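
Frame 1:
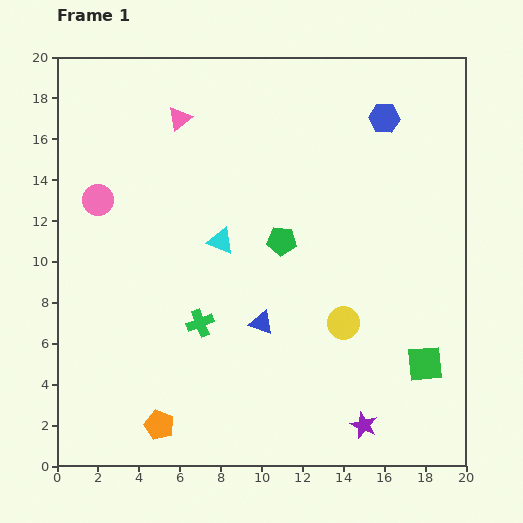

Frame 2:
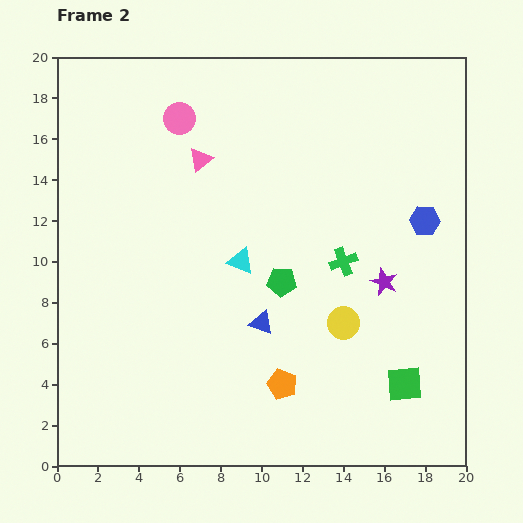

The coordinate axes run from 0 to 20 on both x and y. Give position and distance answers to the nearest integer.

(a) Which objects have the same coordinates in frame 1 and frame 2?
the yellow circle, the blue triangle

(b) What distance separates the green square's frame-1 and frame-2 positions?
1

The green square moved from (18, 5) to (17, 4), a distance of √(1² + 1²) ≈ 1.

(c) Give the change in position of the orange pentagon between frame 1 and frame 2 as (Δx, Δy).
(6, 2)

The orange pentagon was at (5, 2) in frame 1 and (11, 4) in frame 2.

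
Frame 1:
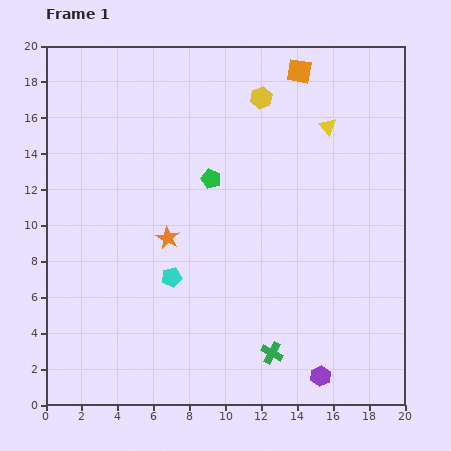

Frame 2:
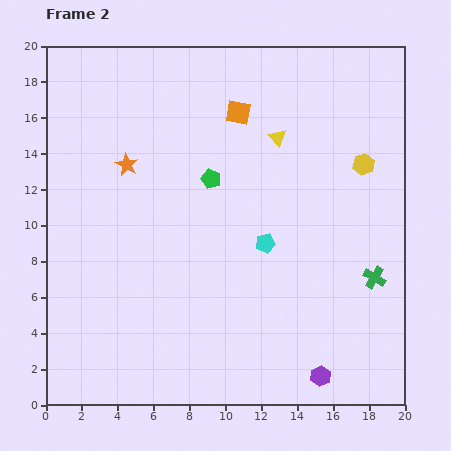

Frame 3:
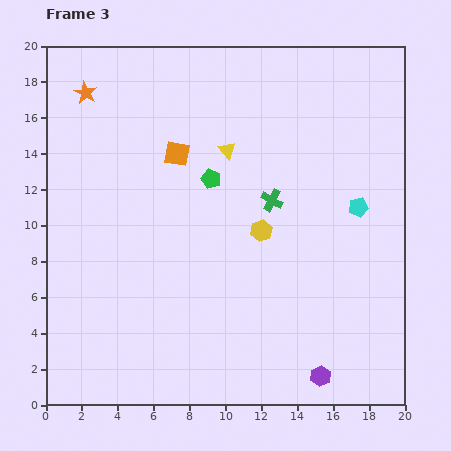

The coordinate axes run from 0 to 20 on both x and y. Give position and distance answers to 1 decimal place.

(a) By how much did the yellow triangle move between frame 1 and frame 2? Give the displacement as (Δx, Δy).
(-2.8, -0.6)

The yellow triangle was at (15.7, 15.5) in frame 1 and (12.9, 14.9) in frame 2.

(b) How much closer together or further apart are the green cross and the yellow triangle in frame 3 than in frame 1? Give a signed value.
-9.2

Distance in frame 1: 13.0. Distance in frame 3: 3.8.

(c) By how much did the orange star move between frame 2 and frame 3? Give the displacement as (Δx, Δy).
(-2.3, 4.0)

The orange star was at (4.5, 13.4) in frame 2 and (2.2, 17.4) in frame 3.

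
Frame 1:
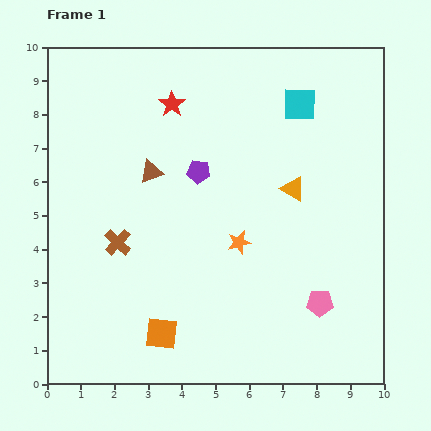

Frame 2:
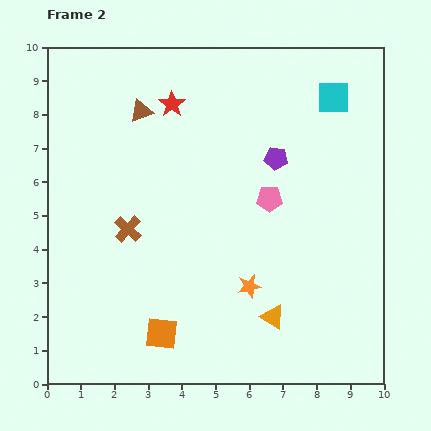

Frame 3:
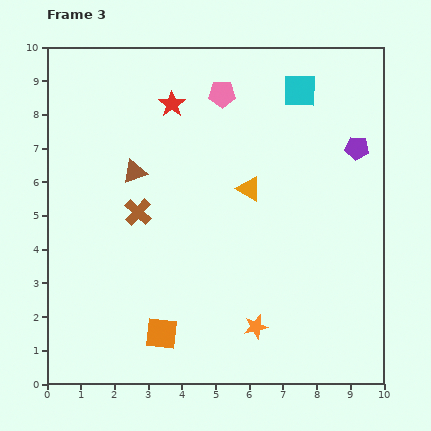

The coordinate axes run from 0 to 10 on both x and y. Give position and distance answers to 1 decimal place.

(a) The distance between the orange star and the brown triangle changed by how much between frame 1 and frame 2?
+2.8

Distance in frame 1: 3.3. Distance in frame 2: 6.1.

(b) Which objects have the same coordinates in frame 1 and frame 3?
the orange square, the red star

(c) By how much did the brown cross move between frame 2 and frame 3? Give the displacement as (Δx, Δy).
(0.3, 0.5)

The brown cross was at (2.4, 4.6) in frame 2 and (2.7, 5.1) in frame 3.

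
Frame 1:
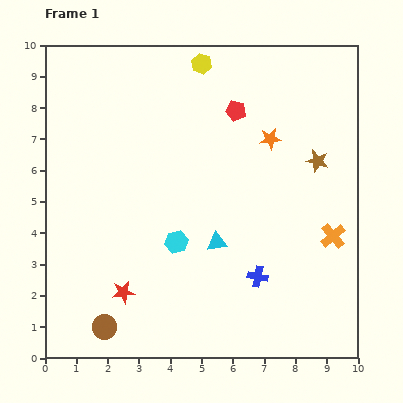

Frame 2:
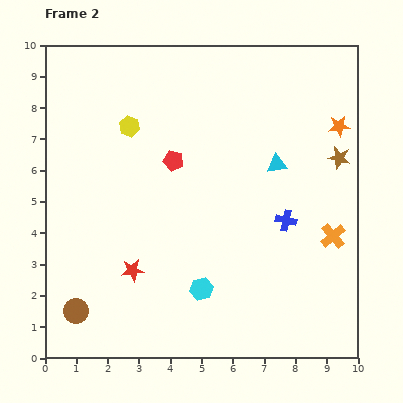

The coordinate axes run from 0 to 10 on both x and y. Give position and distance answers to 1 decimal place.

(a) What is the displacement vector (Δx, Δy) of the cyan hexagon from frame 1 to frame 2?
(0.8, -1.5)

The cyan hexagon was at (4.2, 3.7) in frame 1 and (5.0, 2.2) in frame 2.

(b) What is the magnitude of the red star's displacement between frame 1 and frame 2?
0.8

The red star moved from (2.5, 2.1) to (2.8, 2.8), a distance of √(0.3² + 0.7²) ≈ 0.8.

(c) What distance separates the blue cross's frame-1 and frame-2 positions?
2.0

The blue cross moved from (6.8, 2.6) to (7.7, 4.4), a distance of √(0.9² + 1.8²) ≈ 2.0.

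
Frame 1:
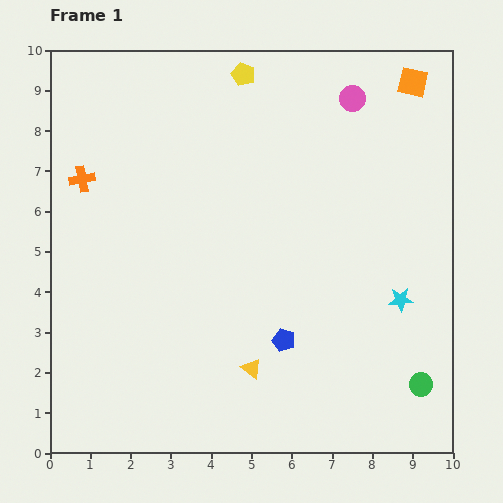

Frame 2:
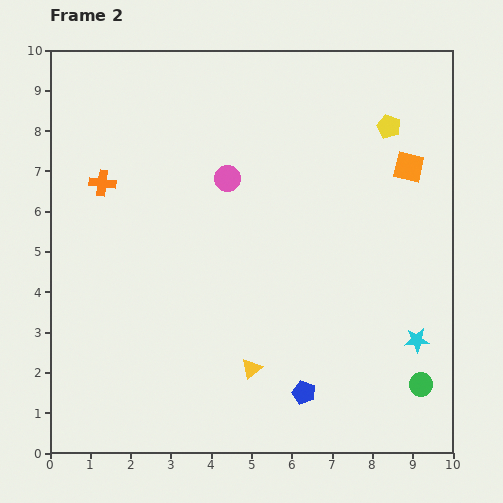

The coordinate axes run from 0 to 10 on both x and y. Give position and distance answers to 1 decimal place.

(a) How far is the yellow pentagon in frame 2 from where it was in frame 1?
3.8

The yellow pentagon moved from (4.8, 9.4) to (8.4, 8.1), a distance of √(3.6² + 1.3²) ≈ 3.8.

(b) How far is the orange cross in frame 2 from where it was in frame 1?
0.5

The orange cross moved from (0.8, 6.8) to (1.3, 6.7), a distance of √(0.5² + 0.1²) ≈ 0.5.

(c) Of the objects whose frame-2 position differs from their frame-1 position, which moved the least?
the orange cross

(moved 0.5)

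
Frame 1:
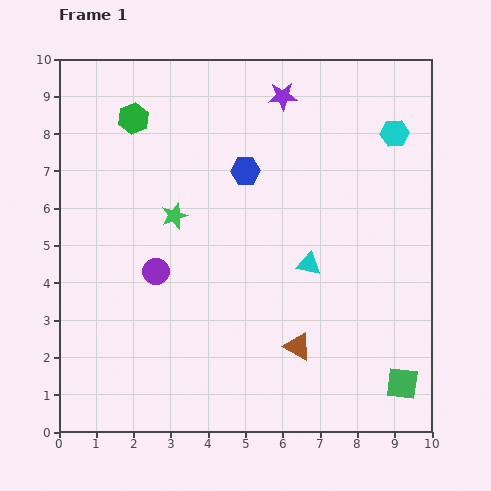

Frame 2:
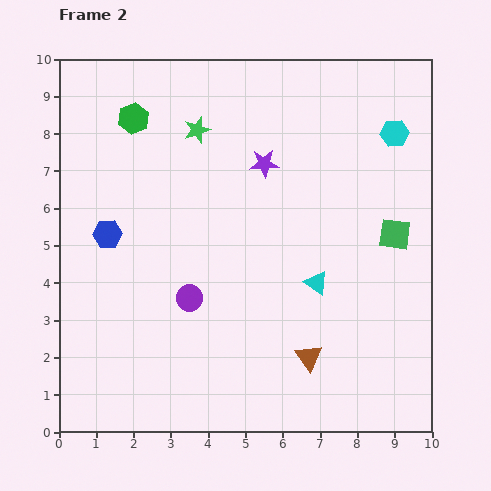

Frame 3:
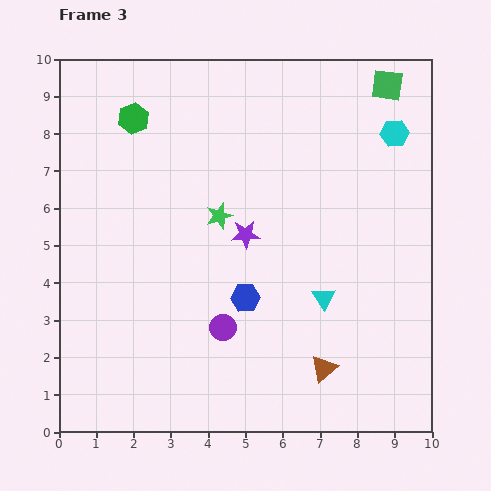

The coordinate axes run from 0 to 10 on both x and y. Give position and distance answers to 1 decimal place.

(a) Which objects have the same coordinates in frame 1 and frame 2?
the cyan hexagon, the green hexagon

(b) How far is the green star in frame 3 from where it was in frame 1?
1.2

The green star moved from (3.1, 5.8) to (4.3, 5.8), a distance of √(1.2² + 0.0²) ≈ 1.2.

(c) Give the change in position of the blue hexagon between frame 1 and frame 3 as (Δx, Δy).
(0.0, -3.4)

The blue hexagon was at (5.0, 7.0) in frame 1 and (5.0, 3.6) in frame 3.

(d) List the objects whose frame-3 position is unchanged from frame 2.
the cyan hexagon, the green hexagon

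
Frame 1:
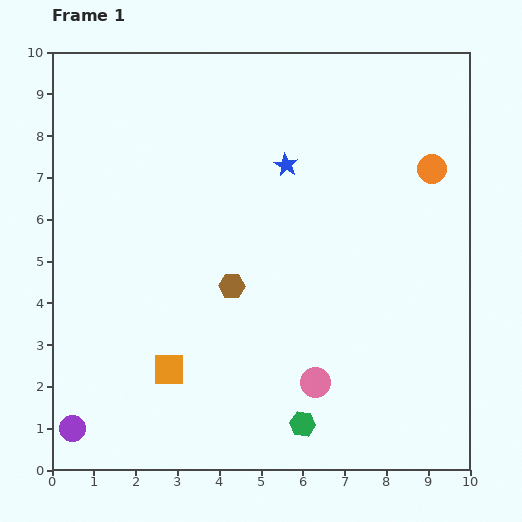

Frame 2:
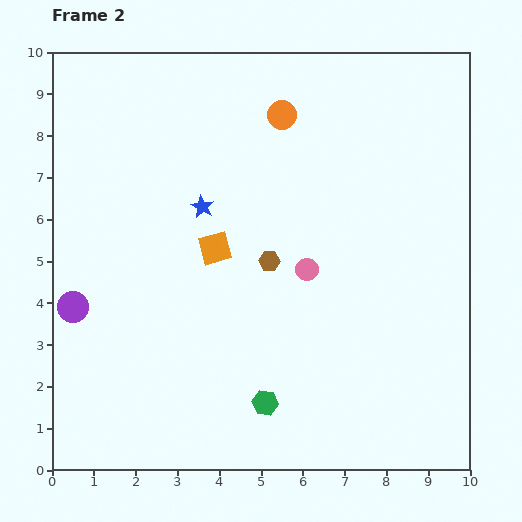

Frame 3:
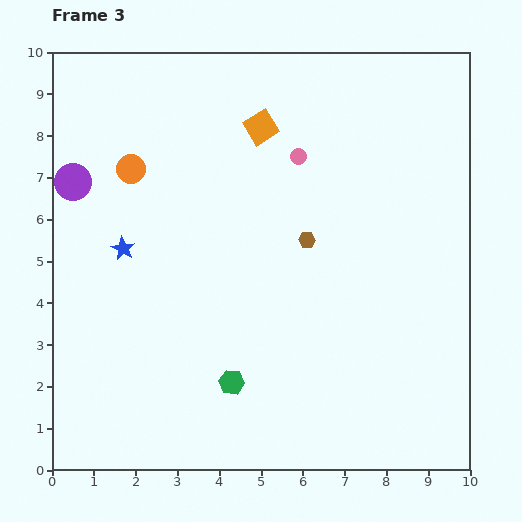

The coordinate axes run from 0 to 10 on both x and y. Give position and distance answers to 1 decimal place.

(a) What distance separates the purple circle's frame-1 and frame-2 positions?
2.9

The purple circle moved from (0.5, 1.0) to (0.5, 3.9), a distance of √(0.0² + 2.9²) ≈ 2.9.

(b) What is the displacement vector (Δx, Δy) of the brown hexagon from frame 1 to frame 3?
(1.8, 1.1)

The brown hexagon was at (4.3, 4.4) in frame 1 and (6.1, 5.5) in frame 3.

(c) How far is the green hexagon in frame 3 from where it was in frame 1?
2.0

The green hexagon moved from (6.0, 1.1) to (4.3, 2.1), a distance of √(1.7² + 1.0²) ≈ 2.0.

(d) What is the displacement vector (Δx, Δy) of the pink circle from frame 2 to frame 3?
(-0.2, 2.7)

The pink circle was at (6.1, 4.8) in frame 2 and (5.9, 7.5) in frame 3.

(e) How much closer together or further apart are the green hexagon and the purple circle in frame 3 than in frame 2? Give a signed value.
+1.0

Distance in frame 2: 5.1. Distance in frame 3: 6.1.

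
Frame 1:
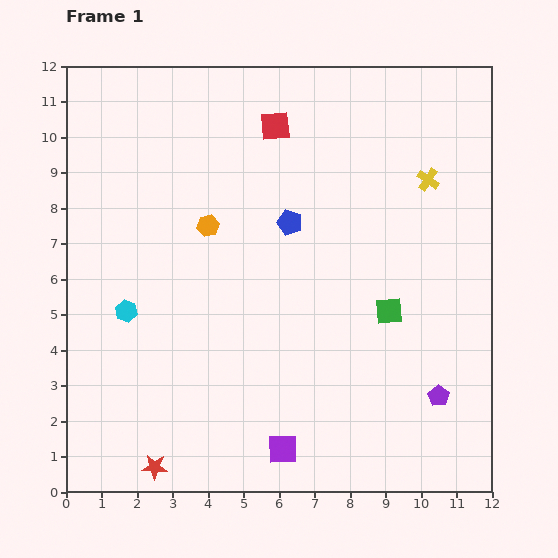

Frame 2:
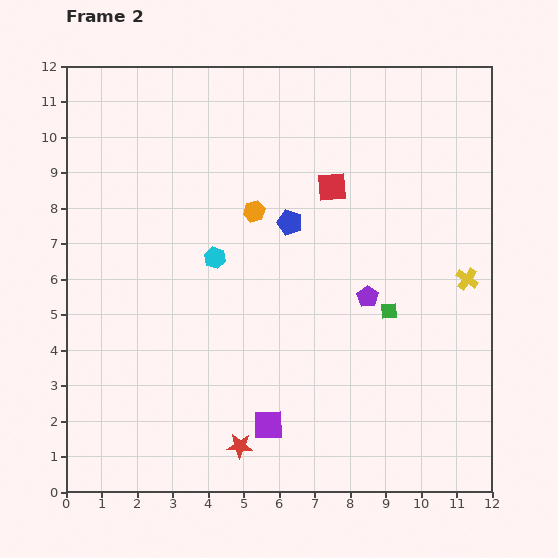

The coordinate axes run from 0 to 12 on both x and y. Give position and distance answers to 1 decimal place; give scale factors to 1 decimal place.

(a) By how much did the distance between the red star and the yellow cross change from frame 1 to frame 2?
-3.3

Distance in frame 1: 11.2. Distance in frame 2: 7.9.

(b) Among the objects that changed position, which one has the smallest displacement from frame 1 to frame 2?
the purple square

(moved 0.8)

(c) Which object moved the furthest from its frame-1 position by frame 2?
the purple pentagon

(moved 3.4; next 3.0)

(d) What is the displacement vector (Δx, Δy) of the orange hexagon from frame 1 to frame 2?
(1.3, 0.4)

The orange hexagon was at (4.0, 7.5) in frame 1 and (5.3, 7.9) in frame 2.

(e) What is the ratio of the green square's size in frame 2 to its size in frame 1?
0.6×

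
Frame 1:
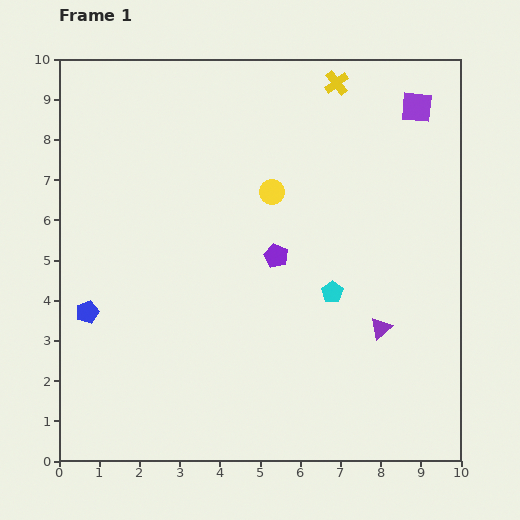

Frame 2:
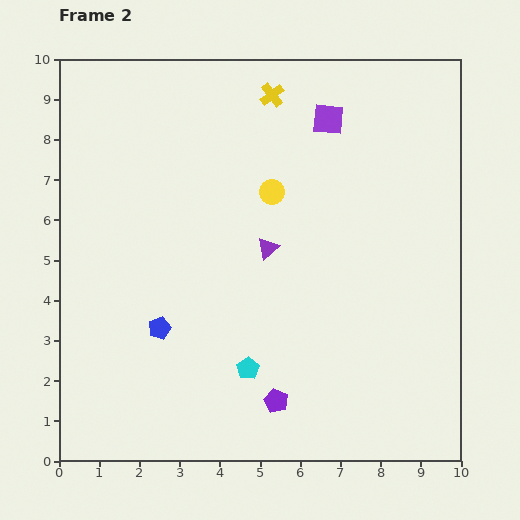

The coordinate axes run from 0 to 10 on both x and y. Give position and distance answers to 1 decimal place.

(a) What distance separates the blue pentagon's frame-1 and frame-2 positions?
1.8

The blue pentagon moved from (0.7, 3.7) to (2.5, 3.3), a distance of √(1.8² + 0.4²) ≈ 1.8.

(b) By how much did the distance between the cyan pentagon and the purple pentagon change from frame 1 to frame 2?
-0.6

Distance in frame 1: 1.7. Distance in frame 2: 1.1.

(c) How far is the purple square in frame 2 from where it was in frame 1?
2.2

The purple square moved from (8.9, 8.8) to (6.7, 8.5), a distance of √(2.2² + 0.3²) ≈ 2.2.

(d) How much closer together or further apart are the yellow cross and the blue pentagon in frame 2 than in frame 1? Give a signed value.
-2.0

Distance in frame 1: 8.4. Distance in frame 2: 6.4.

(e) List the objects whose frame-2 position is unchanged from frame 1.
the yellow circle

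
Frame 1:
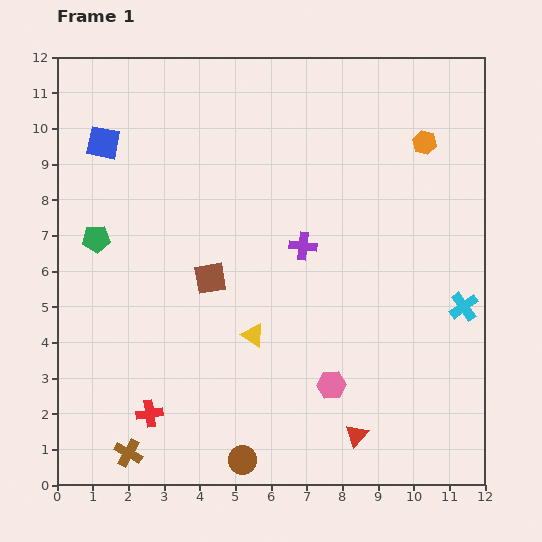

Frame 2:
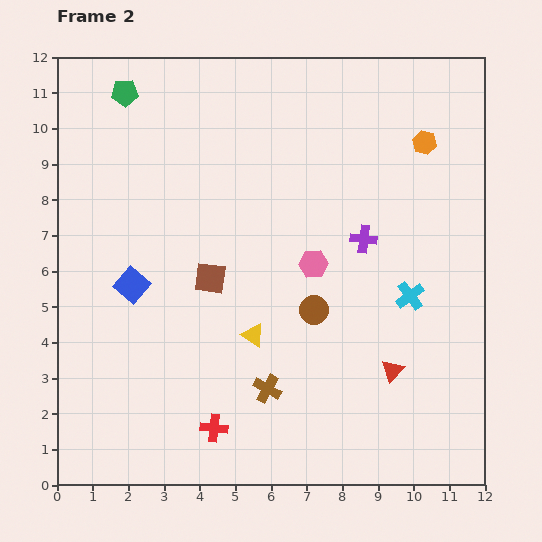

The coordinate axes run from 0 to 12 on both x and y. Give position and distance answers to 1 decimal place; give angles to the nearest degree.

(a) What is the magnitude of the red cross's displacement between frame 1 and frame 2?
1.8

The red cross moved from (2.6, 2.0) to (4.4, 1.6), a distance of √(1.8² + 0.4²) ≈ 1.8.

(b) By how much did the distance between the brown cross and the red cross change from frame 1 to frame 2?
+0.6

Distance in frame 1: 1.3. Distance in frame 2: 1.9.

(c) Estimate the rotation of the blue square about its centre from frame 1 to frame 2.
29° clockwise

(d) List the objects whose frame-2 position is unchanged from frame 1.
the yellow triangle, the brown square, the orange hexagon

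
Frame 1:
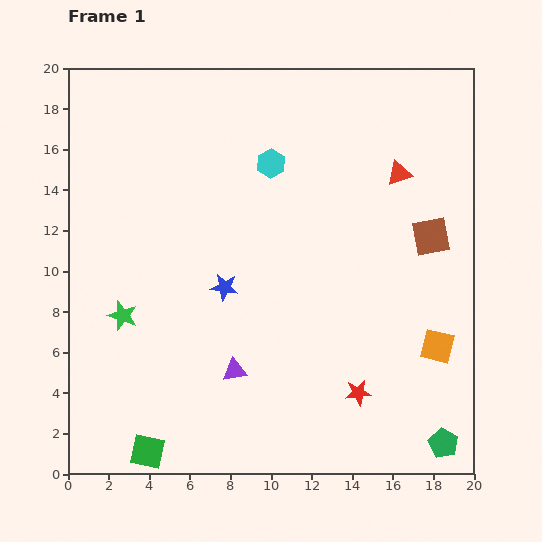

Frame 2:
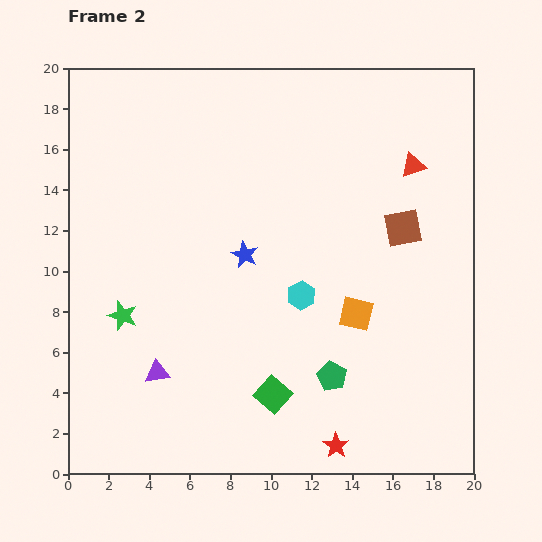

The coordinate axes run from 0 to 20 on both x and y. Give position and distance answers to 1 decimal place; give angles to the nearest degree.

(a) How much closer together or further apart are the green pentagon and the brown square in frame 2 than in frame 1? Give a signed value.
-2.1

Distance in frame 1: 10.2. Distance in frame 2: 8.1.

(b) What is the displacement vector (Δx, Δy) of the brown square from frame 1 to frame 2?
(-1.4, 0.4)

The brown square was at (17.9, 11.7) in frame 1 and (16.5, 12.1) in frame 2.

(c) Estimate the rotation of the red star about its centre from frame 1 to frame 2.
29° counter-clockwise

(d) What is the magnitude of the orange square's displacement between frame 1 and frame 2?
4.3

The orange square moved from (18.2, 6.3) to (14.2, 7.9), a distance of √(4.0² + 1.6²) ≈ 4.3.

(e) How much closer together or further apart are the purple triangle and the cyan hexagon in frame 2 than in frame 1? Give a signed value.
-2.3

Distance in frame 1: 10.4. Distance in frame 2: 8.1.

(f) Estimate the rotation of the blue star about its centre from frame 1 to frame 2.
18° clockwise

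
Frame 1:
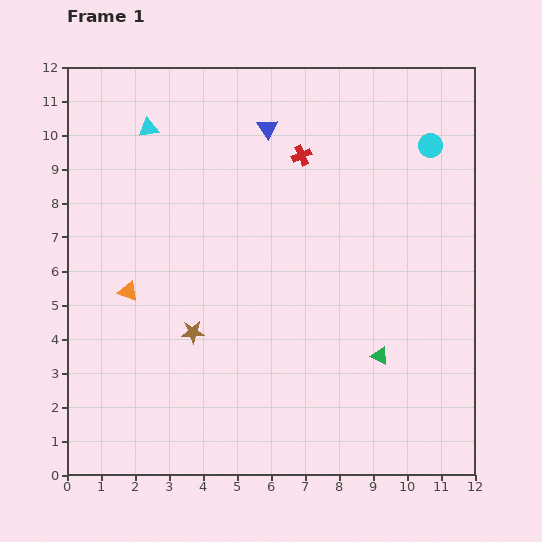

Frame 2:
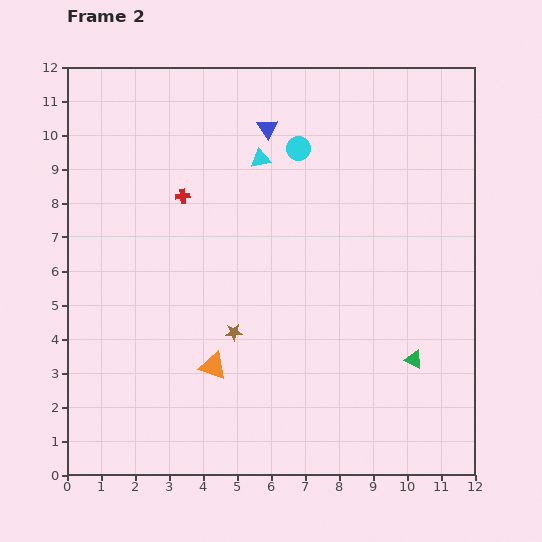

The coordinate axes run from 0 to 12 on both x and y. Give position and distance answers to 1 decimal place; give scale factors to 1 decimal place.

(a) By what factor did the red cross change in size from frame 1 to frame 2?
0.7×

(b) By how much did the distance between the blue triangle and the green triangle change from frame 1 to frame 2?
+0.5

Distance in frame 1: 7.5. Distance in frame 2: 8.0.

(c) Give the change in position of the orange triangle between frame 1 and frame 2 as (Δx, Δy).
(2.5, -2.2)

The orange triangle was at (1.8, 5.4) in frame 1 and (4.3, 3.2) in frame 2.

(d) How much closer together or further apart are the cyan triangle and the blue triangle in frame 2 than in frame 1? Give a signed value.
-2.6

Distance in frame 1: 3.5. Distance in frame 2: 0.9.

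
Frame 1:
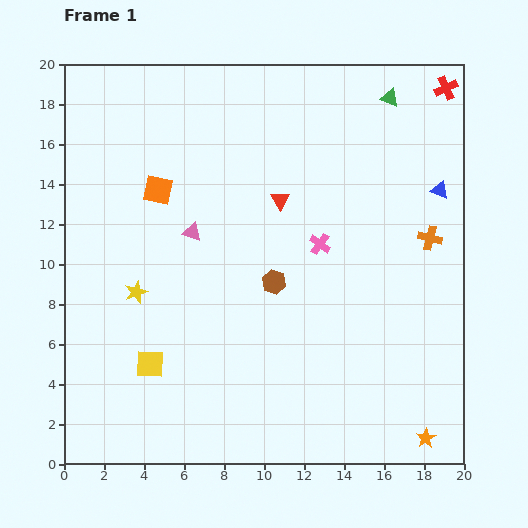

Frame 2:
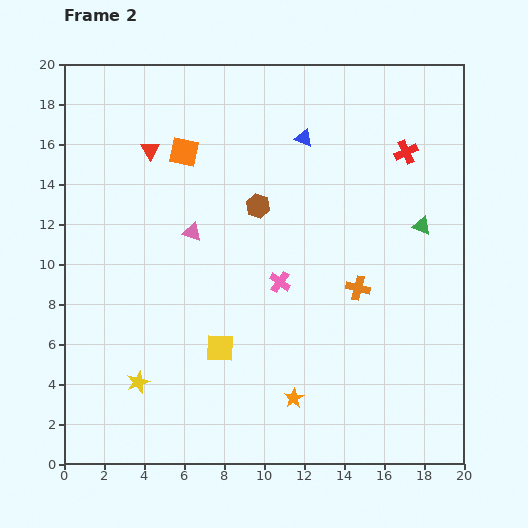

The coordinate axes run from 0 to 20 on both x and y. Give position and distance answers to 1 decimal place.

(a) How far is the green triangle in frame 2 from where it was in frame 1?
6.6

The green triangle moved from (16.3, 18.3) to (17.9, 11.9), a distance of √(1.6² + 6.4²) ≈ 6.6.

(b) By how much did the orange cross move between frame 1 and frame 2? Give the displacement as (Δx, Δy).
(-3.6, -2.5)

The orange cross was at (18.3, 11.3) in frame 1 and (14.7, 8.8) in frame 2.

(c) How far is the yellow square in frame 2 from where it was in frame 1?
3.6

The yellow square moved from (4.3, 5.0) to (7.8, 5.8), a distance of √(3.5² + 0.8²) ≈ 3.6.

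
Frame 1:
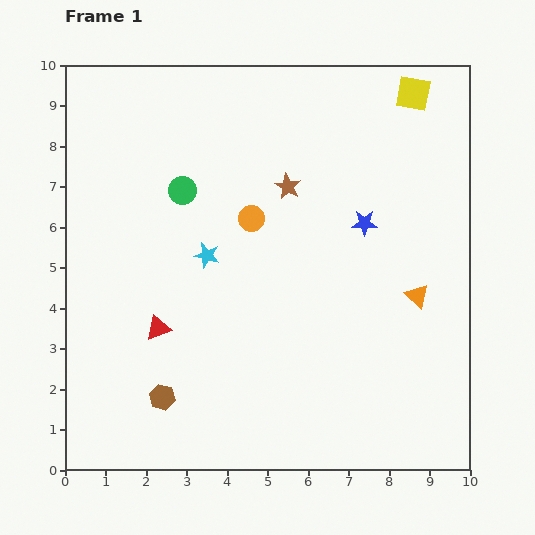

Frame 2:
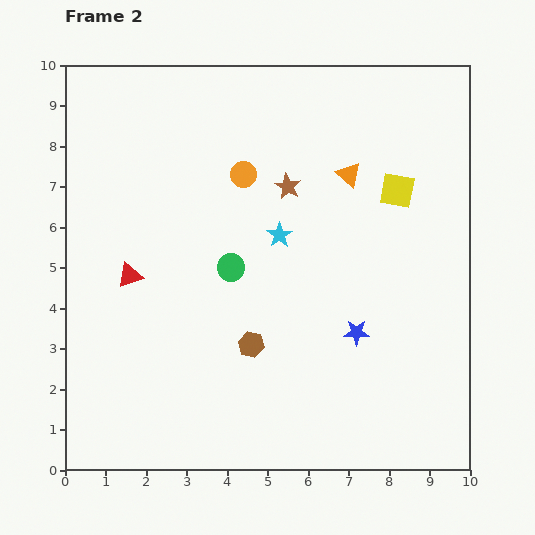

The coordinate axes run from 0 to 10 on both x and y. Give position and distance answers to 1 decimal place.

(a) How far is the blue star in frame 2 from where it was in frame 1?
2.7

The blue star moved from (7.4, 6.1) to (7.2, 3.4), a distance of √(0.2² + 2.7²) ≈ 2.7.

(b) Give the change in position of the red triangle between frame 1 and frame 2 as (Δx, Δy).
(-0.7, 1.3)

The red triangle was at (2.3, 3.5) in frame 1 and (1.6, 4.8) in frame 2.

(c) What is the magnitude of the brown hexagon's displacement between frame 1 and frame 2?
2.6

The brown hexagon moved from (2.4, 1.8) to (4.6, 3.1), a distance of √(2.2² + 1.3²) ≈ 2.6.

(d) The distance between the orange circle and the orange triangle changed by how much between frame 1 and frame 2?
-1.9

Distance in frame 1: 4.5. Distance in frame 2: 2.6.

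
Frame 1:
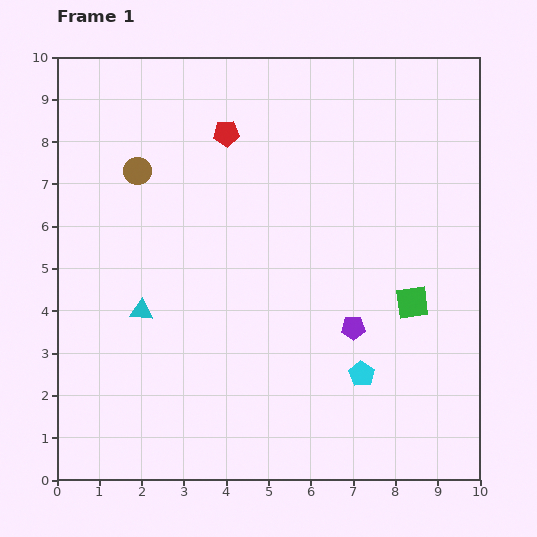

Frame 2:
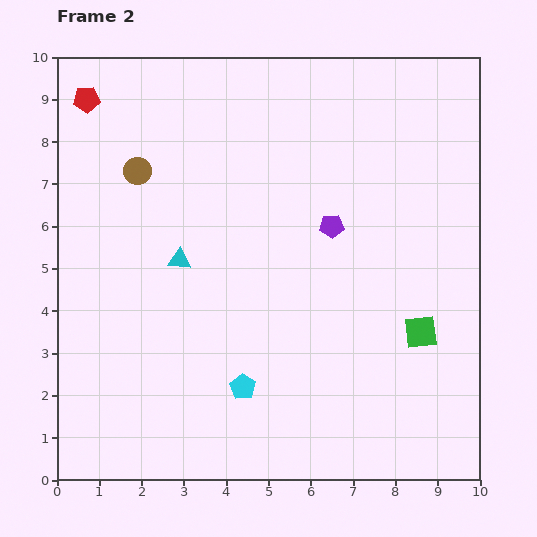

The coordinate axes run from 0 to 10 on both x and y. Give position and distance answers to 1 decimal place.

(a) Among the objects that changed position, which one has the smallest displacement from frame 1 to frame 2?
the green square

(moved 0.7)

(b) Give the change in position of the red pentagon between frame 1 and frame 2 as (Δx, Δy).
(-3.3, 0.8)

The red pentagon was at (4.0, 8.2) in frame 1 and (0.7, 9.0) in frame 2.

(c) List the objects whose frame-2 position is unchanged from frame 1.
the brown circle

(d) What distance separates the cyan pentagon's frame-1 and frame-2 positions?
2.8

The cyan pentagon moved from (7.2, 2.5) to (4.4, 2.2), a distance of √(2.8² + 0.3²) ≈ 2.8.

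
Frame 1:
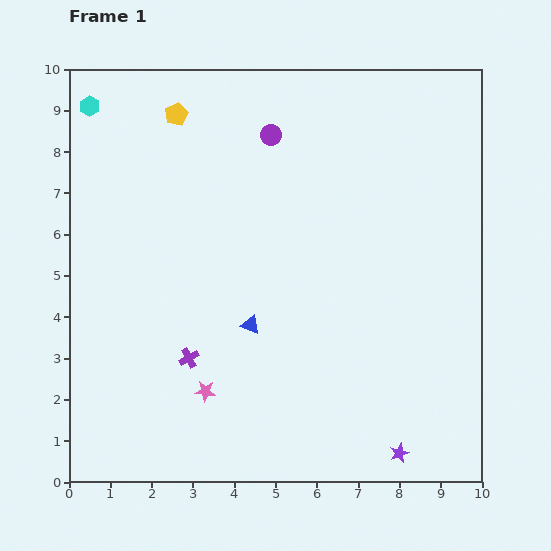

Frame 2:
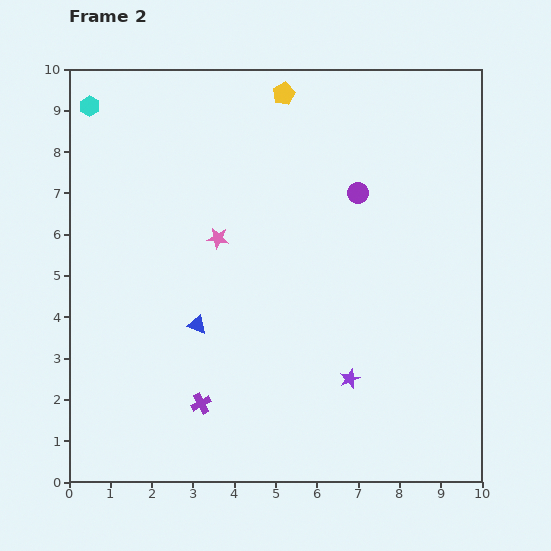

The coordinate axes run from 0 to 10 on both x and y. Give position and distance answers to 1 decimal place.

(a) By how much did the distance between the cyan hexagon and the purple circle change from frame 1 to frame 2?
+2.3

Distance in frame 1: 4.5. Distance in frame 2: 6.8.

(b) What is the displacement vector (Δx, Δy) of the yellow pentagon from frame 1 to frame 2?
(2.6, 0.5)

The yellow pentagon was at (2.6, 8.9) in frame 1 and (5.2, 9.4) in frame 2.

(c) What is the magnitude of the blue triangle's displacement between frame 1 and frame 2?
1.3

The blue triangle moved from (4.4, 3.8) to (3.1, 3.8), a distance of √(1.3² + 0.0²) ≈ 1.3.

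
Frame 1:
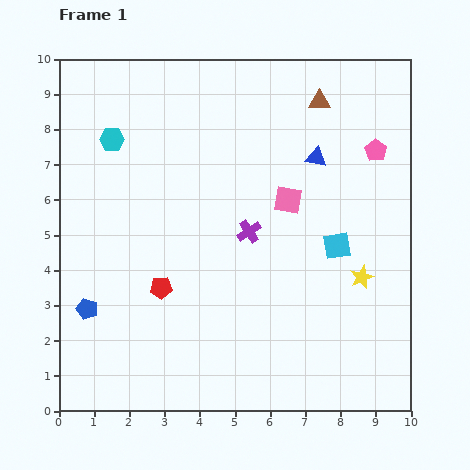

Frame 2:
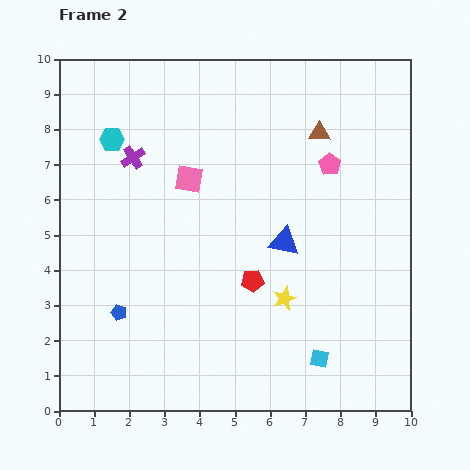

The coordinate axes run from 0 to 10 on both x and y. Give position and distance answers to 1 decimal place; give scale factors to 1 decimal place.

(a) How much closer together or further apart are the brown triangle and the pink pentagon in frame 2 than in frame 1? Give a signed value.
-1.2

Distance in frame 1: 2.1. Distance in frame 2: 0.9.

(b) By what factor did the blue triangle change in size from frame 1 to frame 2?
1.4×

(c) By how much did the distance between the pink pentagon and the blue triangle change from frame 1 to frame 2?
+0.9

Distance in frame 1: 1.7. Distance in frame 2: 2.6.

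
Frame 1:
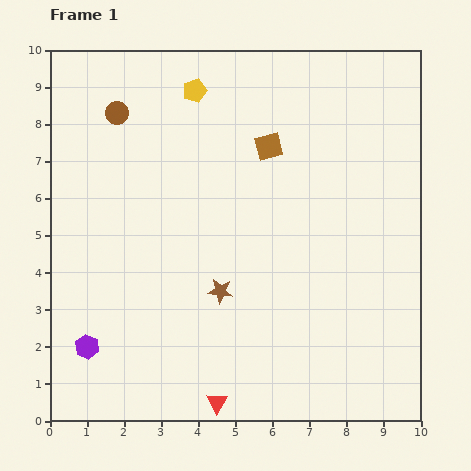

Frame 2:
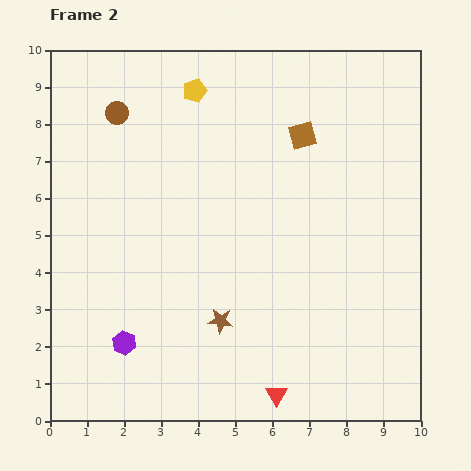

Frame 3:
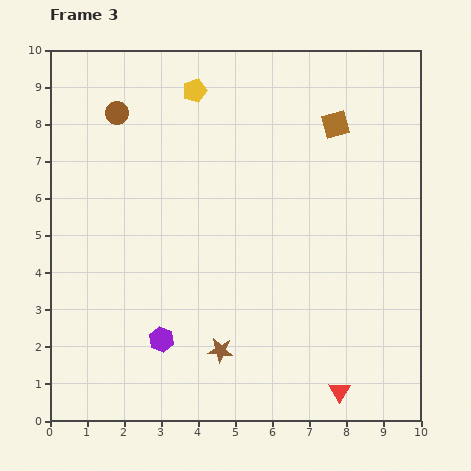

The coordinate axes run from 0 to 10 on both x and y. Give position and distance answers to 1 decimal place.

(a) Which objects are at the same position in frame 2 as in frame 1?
the yellow pentagon, the brown circle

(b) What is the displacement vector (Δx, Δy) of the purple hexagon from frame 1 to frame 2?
(1.0, 0.1)

The purple hexagon was at (1.0, 2.0) in frame 1 and (2.0, 2.1) in frame 2.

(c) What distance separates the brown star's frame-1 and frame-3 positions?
1.6

The brown star moved from (4.6, 3.5) to (4.6, 1.9), a distance of √(0.0² + 1.6²) ≈ 1.6.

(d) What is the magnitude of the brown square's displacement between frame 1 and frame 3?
1.9

The brown square moved from (5.9, 7.4) to (7.7, 8.0), a distance of √(1.8² + 0.6²) ≈ 1.9.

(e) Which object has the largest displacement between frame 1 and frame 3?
the red triangle

(moved 3.3; next 2.0)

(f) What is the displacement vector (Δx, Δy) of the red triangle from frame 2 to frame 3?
(1.7, 0.1)

The red triangle was at (6.1, 0.7) in frame 2 and (7.8, 0.8) in frame 3.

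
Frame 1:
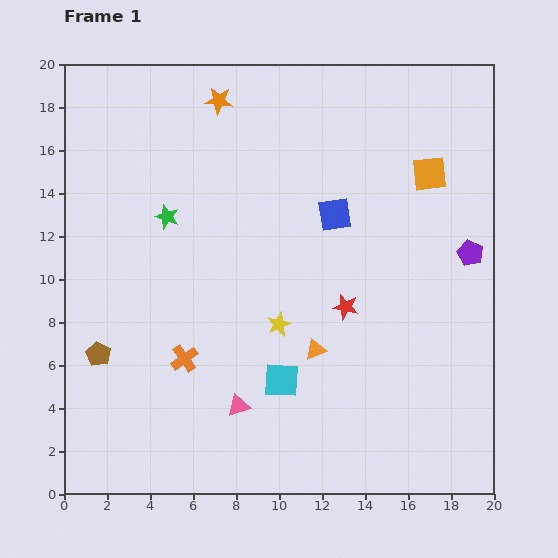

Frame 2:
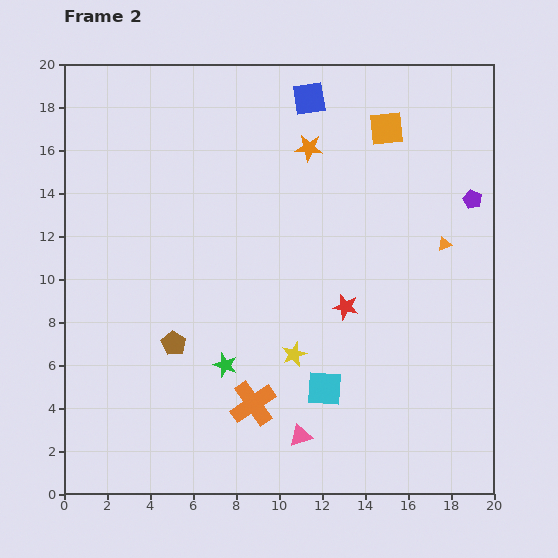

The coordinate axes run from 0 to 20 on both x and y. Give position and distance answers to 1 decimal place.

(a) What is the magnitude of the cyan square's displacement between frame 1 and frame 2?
2.0

The cyan square moved from (10.1, 5.3) to (12.1, 4.9), a distance of √(2.0² + 0.4²) ≈ 2.0.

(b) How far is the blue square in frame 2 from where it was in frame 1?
5.5

The blue square moved from (12.6, 13.0) to (11.4, 18.4), a distance of √(1.2² + 5.4²) ≈ 5.5.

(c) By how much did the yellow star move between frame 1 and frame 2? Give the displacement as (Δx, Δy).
(0.7, -1.4)

The yellow star was at (10.0, 7.9) in frame 1 and (10.7, 6.5) in frame 2.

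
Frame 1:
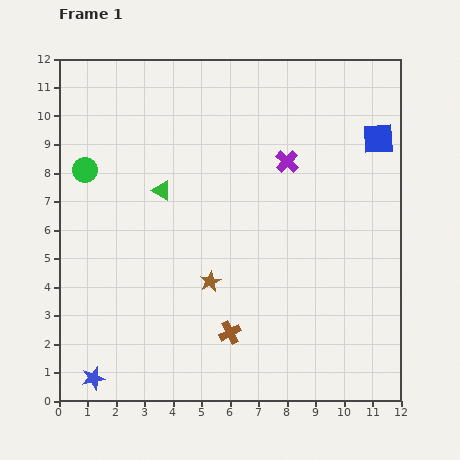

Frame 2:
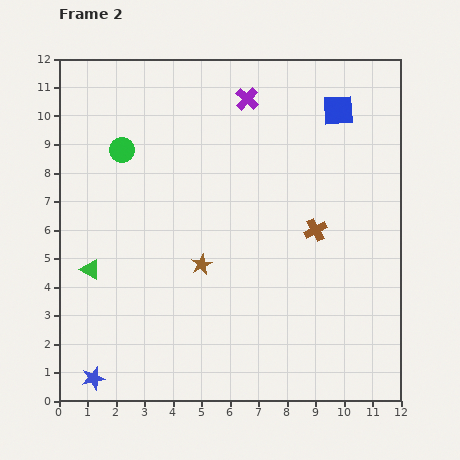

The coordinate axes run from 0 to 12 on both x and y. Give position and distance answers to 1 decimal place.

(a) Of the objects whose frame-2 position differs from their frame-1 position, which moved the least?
the brown star

(moved 0.7)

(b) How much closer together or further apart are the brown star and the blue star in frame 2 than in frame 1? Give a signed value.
+0.2

Distance in frame 1: 5.3. Distance in frame 2: 5.5.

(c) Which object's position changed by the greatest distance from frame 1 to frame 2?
the brown cross

(moved 4.7; next 3.8)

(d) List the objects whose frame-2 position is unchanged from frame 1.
the blue star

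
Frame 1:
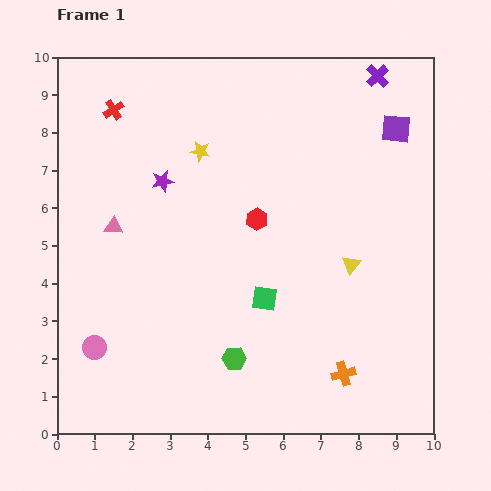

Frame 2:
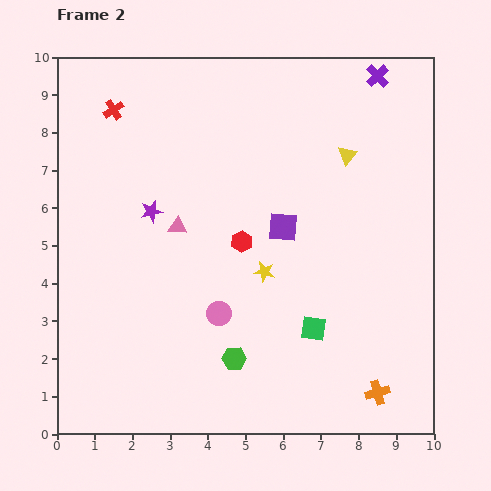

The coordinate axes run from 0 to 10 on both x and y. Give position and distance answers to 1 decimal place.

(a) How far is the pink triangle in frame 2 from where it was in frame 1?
1.7

The pink triangle moved from (1.5, 5.5) to (3.2, 5.5), a distance of √(1.7² + 0.0²) ≈ 1.7.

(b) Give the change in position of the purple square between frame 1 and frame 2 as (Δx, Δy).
(-3.0, -2.6)

The purple square was at (9.0, 8.1) in frame 1 and (6.0, 5.5) in frame 2.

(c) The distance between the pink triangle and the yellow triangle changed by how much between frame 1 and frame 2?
-1.5

Distance in frame 1: 6.4. Distance in frame 2: 4.9.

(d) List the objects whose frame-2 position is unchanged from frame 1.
the red cross, the green hexagon, the purple cross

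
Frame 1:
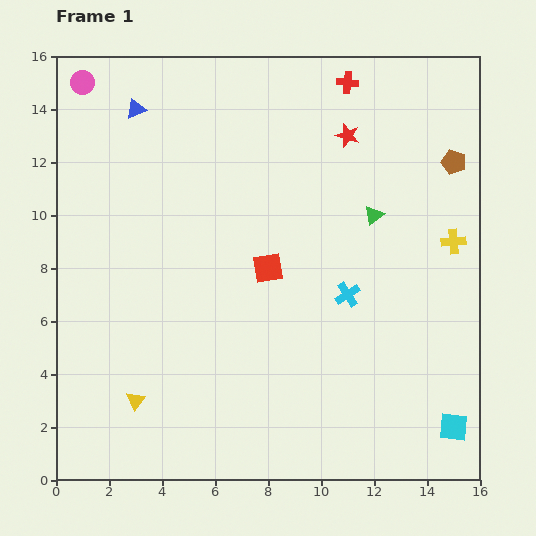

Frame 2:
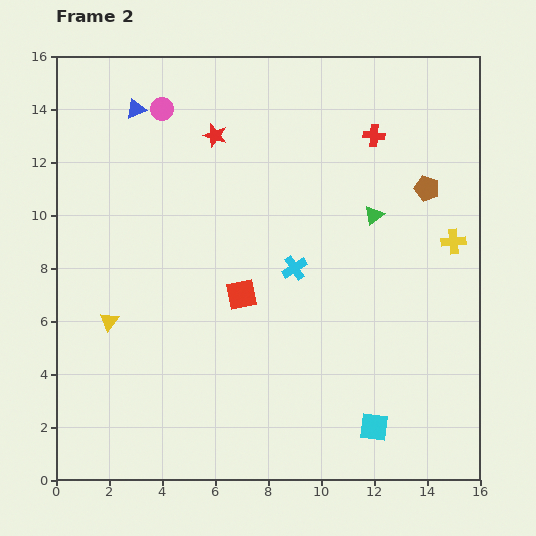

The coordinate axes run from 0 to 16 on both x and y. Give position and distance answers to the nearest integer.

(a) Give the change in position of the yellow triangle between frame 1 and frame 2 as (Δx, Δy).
(-1, 3)

The yellow triangle was at (3, 3) in frame 1 and (2, 6) in frame 2.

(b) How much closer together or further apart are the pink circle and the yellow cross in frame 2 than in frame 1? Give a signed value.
-3

Distance in frame 1: 15. Distance in frame 2: 12.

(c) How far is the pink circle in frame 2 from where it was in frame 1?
3

The pink circle moved from (1, 15) to (4, 14), a distance of √(3² + 1²) ≈ 3.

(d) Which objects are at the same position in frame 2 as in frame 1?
the yellow cross, the green triangle, the blue triangle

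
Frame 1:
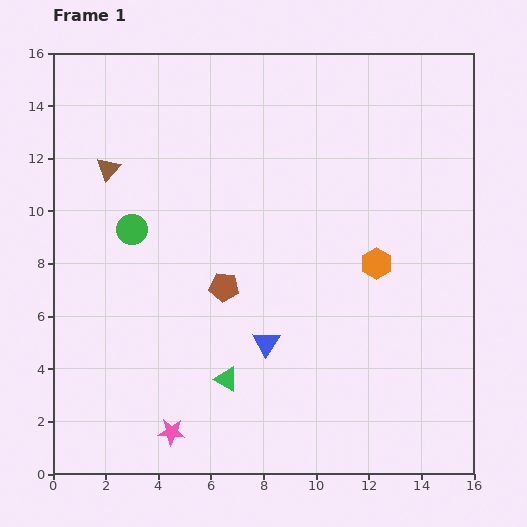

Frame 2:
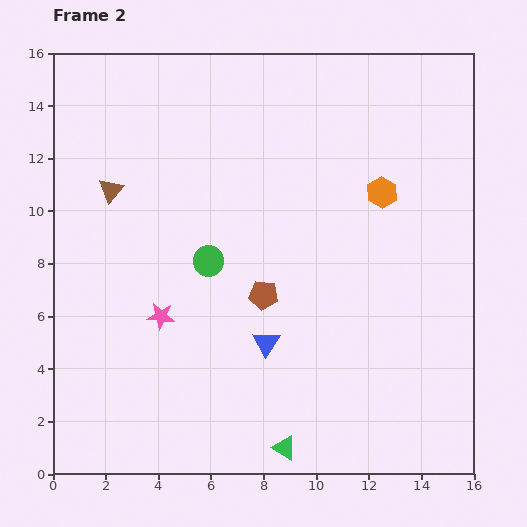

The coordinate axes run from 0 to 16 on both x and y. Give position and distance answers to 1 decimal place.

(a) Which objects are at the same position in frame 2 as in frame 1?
the blue triangle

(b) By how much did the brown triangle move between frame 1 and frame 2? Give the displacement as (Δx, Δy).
(0.1, -0.8)

The brown triangle was at (2.1, 11.6) in frame 1 and (2.2, 10.8) in frame 2.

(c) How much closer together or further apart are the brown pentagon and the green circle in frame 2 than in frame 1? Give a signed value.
-1.6

Distance in frame 1: 4.1. Distance in frame 2: 2.5.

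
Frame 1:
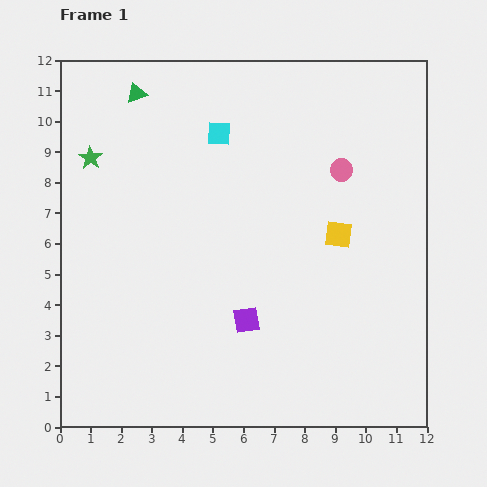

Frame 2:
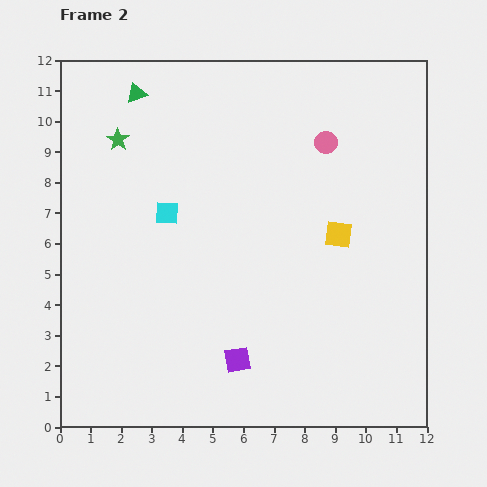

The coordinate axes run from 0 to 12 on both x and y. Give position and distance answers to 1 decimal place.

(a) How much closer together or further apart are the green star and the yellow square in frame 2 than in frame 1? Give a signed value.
-0.7

Distance in frame 1: 8.5. Distance in frame 2: 7.8.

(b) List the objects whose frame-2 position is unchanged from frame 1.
the green triangle, the yellow square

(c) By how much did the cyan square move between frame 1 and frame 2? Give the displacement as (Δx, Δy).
(-1.7, -2.6)

The cyan square was at (5.2, 9.6) in frame 1 and (3.5, 7.0) in frame 2.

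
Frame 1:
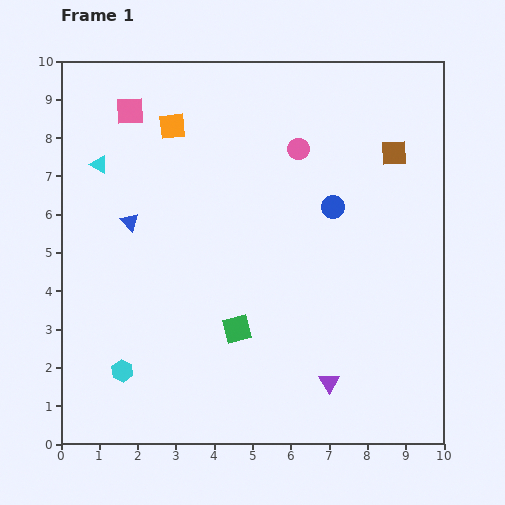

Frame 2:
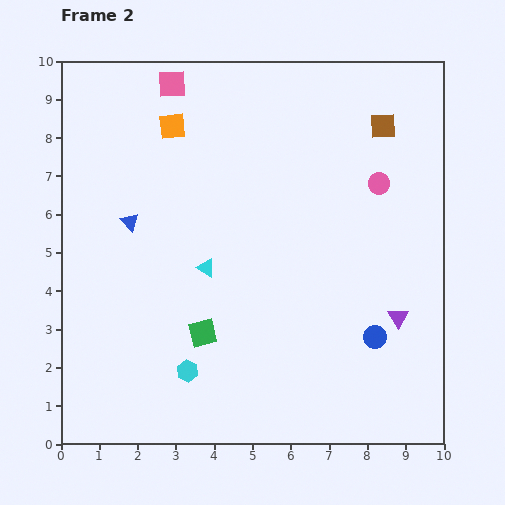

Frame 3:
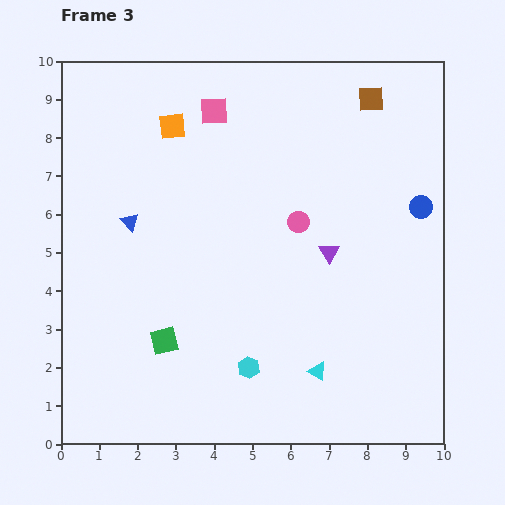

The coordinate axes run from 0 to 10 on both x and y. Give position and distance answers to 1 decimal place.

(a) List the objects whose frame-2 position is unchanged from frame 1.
the orange square, the blue triangle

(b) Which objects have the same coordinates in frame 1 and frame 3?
the orange square, the blue triangle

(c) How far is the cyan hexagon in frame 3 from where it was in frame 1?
3.3

The cyan hexagon moved from (1.6, 1.9) to (4.9, 2.0), a distance of √(3.3² + 0.1²) ≈ 3.3.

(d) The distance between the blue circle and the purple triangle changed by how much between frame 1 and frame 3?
-1.9

Distance in frame 1: 4.6. Distance in frame 3: 2.7.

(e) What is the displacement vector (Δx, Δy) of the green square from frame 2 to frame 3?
(-1.0, -0.2)

The green square was at (3.7, 2.9) in frame 2 and (2.7, 2.7) in frame 3.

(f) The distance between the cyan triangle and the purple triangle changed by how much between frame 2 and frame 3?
-2.1

Distance in frame 2: 5.2. Distance in frame 3: 3.1.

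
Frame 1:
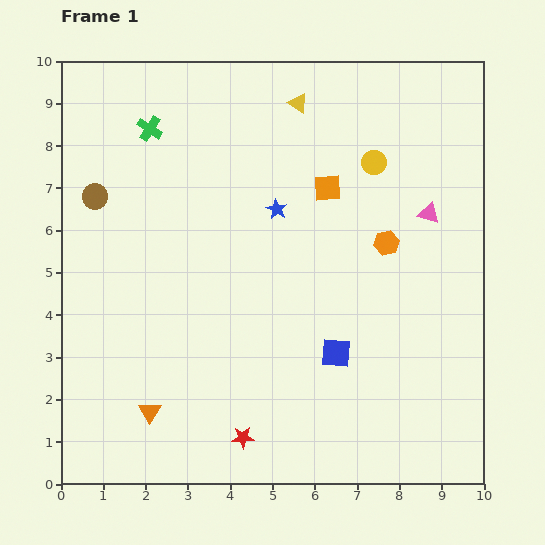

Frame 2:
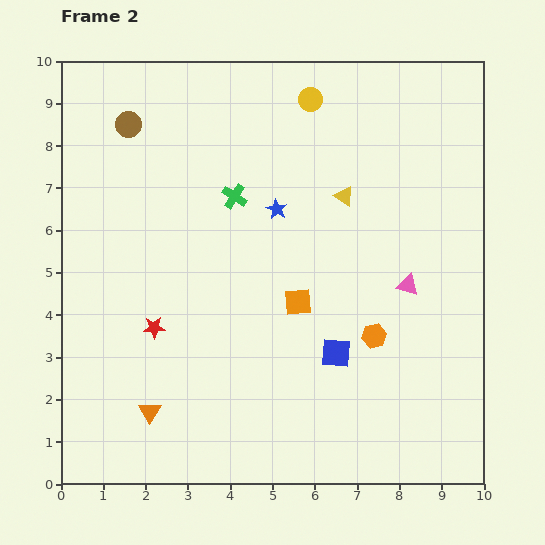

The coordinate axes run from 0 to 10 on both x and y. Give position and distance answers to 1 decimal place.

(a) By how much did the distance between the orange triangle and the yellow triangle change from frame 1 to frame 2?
-1.2

Distance in frame 1: 8.1. Distance in frame 2: 6.9.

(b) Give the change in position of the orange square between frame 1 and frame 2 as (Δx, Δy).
(-0.7, -2.7)

The orange square was at (6.3, 7.0) in frame 1 and (5.6, 4.3) in frame 2.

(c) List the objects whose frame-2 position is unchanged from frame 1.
the orange triangle, the blue square, the blue star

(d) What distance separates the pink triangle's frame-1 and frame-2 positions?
1.8

The pink triangle moved from (8.7, 6.4) to (8.2, 4.7), a distance of √(0.5² + 1.7²) ≈ 1.8.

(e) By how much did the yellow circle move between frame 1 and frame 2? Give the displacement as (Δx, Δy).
(-1.5, 1.5)

The yellow circle was at (7.4, 7.6) in frame 1 and (5.9, 9.1) in frame 2.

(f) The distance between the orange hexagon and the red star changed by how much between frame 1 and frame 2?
-0.5

Distance in frame 1: 5.7. Distance in frame 2: 5.2.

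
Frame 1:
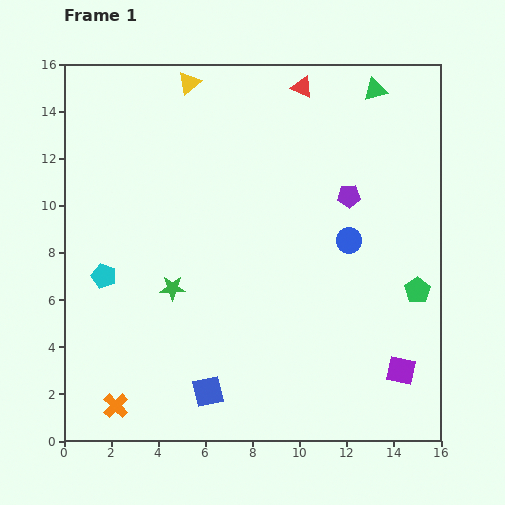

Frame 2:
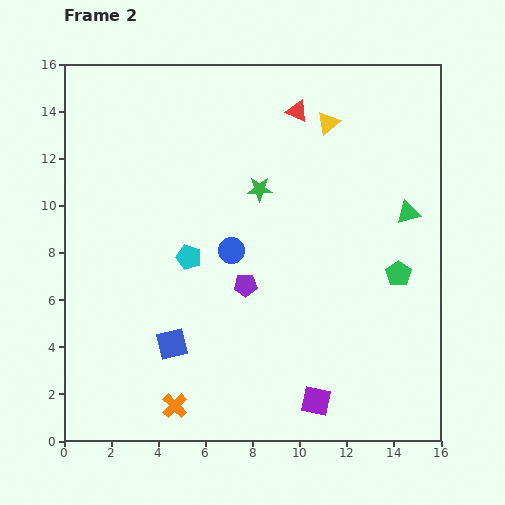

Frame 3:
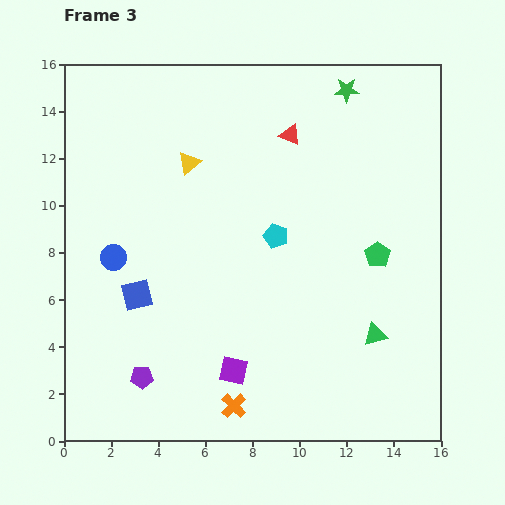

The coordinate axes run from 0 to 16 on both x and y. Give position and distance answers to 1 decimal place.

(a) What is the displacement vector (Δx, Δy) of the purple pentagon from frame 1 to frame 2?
(-4.4, -3.8)

The purple pentagon was at (12.1, 10.4) in frame 1 and (7.7, 6.6) in frame 2.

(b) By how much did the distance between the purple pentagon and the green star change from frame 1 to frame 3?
+6.5

Distance in frame 1: 8.5. Distance in frame 3: 15.0.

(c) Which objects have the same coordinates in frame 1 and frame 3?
none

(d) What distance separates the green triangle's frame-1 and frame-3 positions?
10.4

The green triangle moved from (13.2, 14.9) to (13.2, 4.5), a distance of √(0.0² + 10.4²) ≈ 10.4.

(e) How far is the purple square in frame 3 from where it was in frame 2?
3.7

The purple square moved from (10.7, 1.7) to (7.2, 3.0), a distance of √(3.5² + 1.3²) ≈ 3.7.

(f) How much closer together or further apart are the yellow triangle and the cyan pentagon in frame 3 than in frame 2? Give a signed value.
-3.4

Distance in frame 2: 8.2. Distance in frame 3: 4.8.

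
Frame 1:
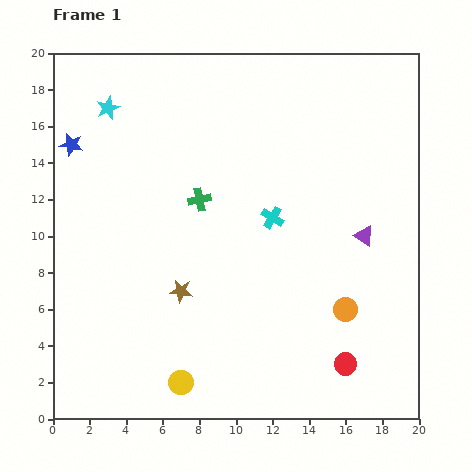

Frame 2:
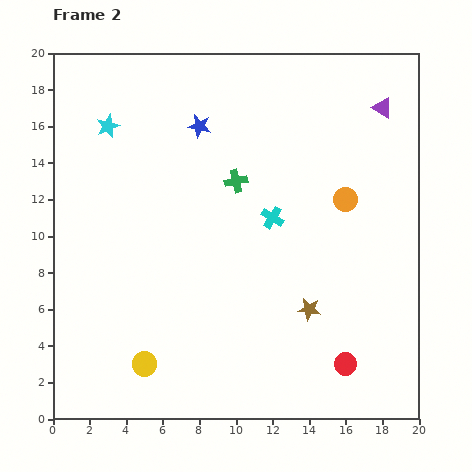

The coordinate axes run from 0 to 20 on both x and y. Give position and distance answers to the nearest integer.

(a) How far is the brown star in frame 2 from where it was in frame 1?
7

The brown star moved from (7, 7) to (14, 6), a distance of √(7² + 1²) ≈ 7.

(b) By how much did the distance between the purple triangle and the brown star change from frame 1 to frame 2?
+2

Distance in frame 1: 10. Distance in frame 2: 12.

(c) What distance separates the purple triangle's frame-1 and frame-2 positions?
7

The purple triangle moved from (17, 10) to (18, 17), a distance of √(1² + 7²) ≈ 7.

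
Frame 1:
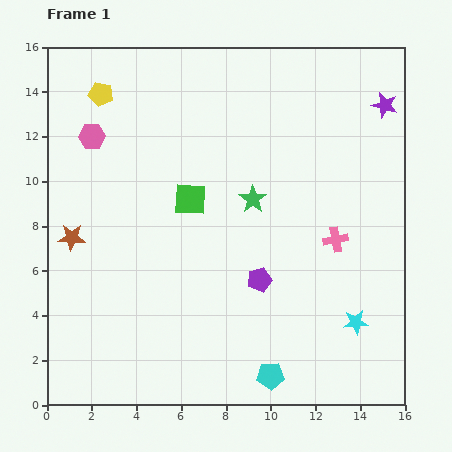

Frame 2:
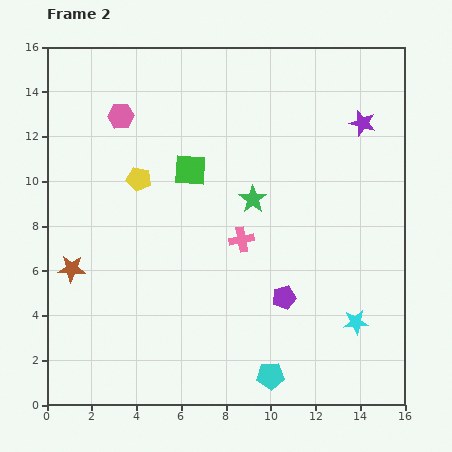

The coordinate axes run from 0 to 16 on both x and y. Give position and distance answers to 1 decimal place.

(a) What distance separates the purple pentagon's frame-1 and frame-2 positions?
1.4

The purple pentagon moved from (9.5, 5.6) to (10.6, 4.8), a distance of √(1.1² + 0.8²) ≈ 1.4.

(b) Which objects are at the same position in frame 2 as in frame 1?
the cyan pentagon, the cyan star, the green star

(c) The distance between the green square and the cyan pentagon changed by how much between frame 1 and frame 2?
+1.2

Distance in frame 1: 8.7. Distance in frame 2: 9.9.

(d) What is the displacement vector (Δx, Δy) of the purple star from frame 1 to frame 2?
(-1.0, -0.8)

The purple star was at (15.1, 13.4) in frame 1 and (14.1, 12.6) in frame 2.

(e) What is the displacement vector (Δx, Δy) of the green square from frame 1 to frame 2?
(0.0, 1.3)

The green square was at (6.4, 9.2) in frame 1 and (6.4, 10.5) in frame 2.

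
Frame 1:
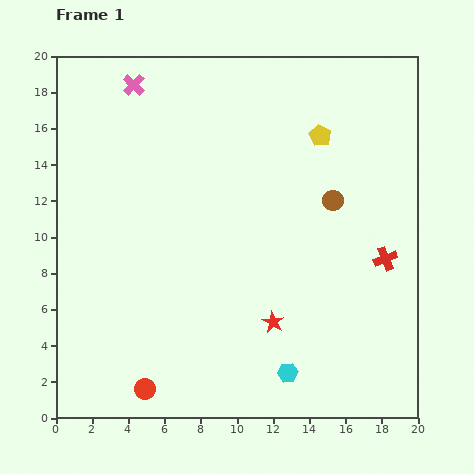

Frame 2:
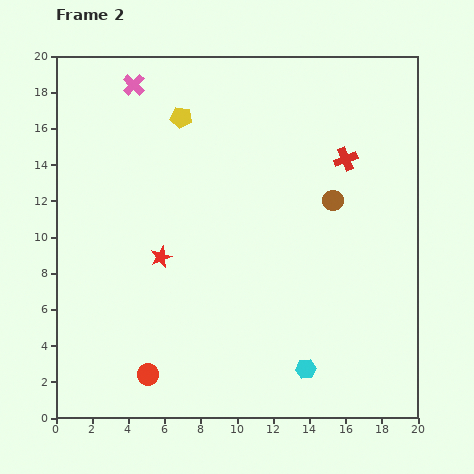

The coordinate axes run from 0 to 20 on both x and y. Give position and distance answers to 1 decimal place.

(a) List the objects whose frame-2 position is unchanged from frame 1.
the brown circle, the pink cross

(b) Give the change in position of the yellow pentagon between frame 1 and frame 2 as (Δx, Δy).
(-7.7, 1.0)

The yellow pentagon was at (14.6, 15.6) in frame 1 and (6.9, 16.6) in frame 2.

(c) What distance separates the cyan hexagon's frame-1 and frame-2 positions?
1.0

The cyan hexagon moved from (12.8, 2.5) to (13.8, 2.7), a distance of √(1.0² + 0.2²) ≈ 1.0.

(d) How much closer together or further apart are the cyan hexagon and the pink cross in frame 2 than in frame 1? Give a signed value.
+0.4

Distance in frame 1: 18.0. Distance in frame 2: 18.4.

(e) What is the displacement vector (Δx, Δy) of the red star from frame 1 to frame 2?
(-6.2, 3.6)

The red star was at (12.0, 5.3) in frame 1 and (5.8, 8.9) in frame 2.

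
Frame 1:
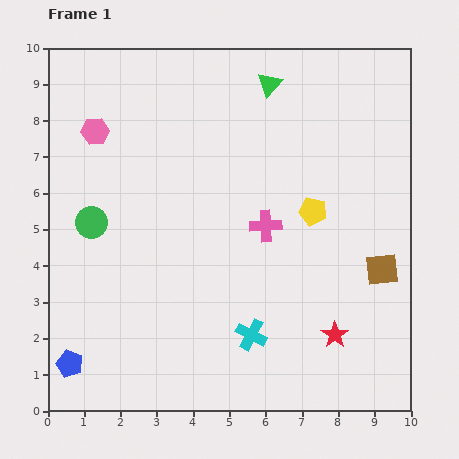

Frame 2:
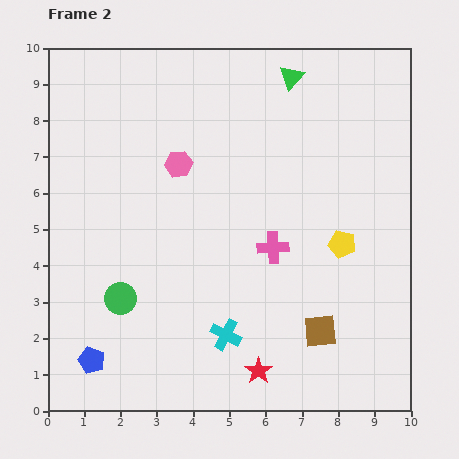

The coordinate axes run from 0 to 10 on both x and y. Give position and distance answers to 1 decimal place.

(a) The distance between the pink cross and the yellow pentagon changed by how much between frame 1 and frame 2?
+0.5

Distance in frame 1: 1.4. Distance in frame 2: 1.9.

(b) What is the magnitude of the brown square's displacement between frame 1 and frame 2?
2.4

The brown square moved from (9.2, 3.9) to (7.5, 2.2), a distance of √(1.7² + 1.7²) ≈ 2.4.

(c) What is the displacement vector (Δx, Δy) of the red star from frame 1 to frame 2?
(-2.1, -1.0)

The red star was at (7.9, 2.1) in frame 1 and (5.8, 1.1) in frame 2.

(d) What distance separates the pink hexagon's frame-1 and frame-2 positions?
2.5

The pink hexagon moved from (1.3, 7.7) to (3.6, 6.8), a distance of √(2.3² + 0.9²) ≈ 2.5.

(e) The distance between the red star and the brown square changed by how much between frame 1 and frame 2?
-0.2

Distance in frame 1: 2.2. Distance in frame 2: 2.0.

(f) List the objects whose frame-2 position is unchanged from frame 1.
none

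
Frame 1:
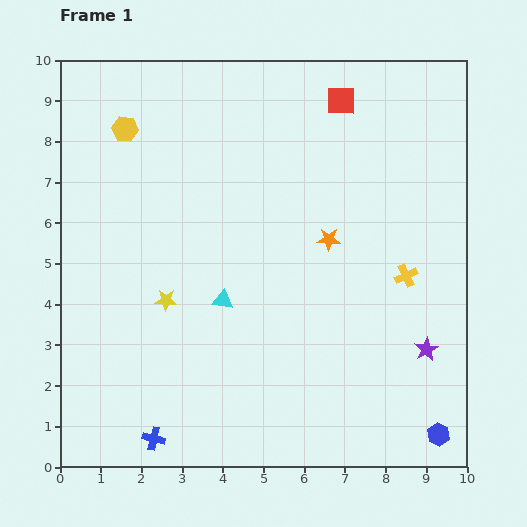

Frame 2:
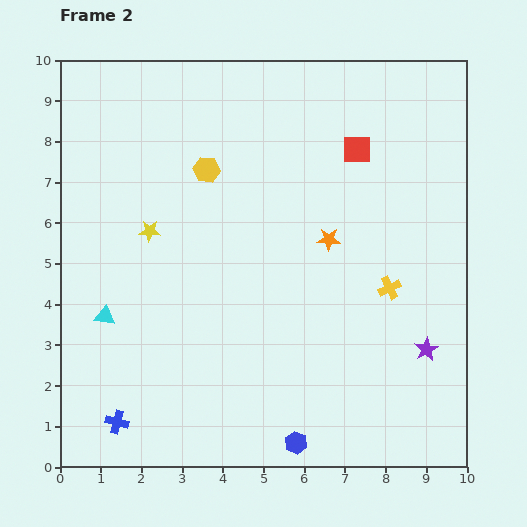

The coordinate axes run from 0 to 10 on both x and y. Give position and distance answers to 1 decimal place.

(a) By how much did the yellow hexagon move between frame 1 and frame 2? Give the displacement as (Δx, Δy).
(2.0, -1.0)

The yellow hexagon was at (1.6, 8.3) in frame 1 and (3.6, 7.3) in frame 2.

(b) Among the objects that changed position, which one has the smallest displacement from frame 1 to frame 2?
the yellow cross

(moved 0.5)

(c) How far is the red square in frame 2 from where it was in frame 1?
1.3

The red square moved from (6.9, 9.0) to (7.3, 7.8), a distance of √(0.4² + 1.2²) ≈ 1.3.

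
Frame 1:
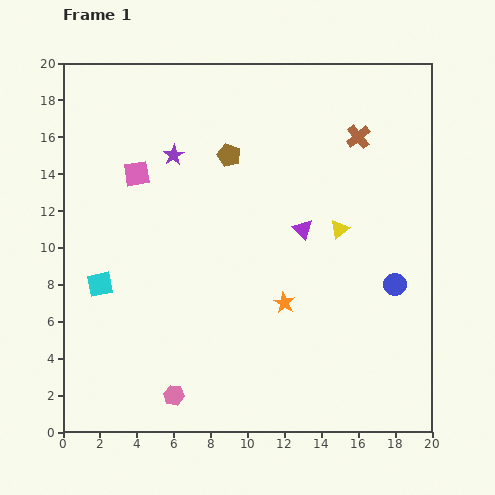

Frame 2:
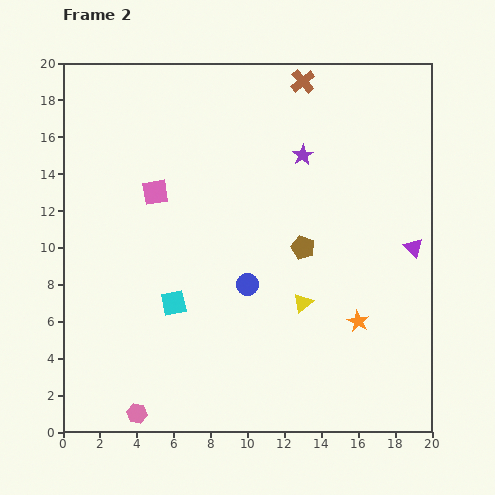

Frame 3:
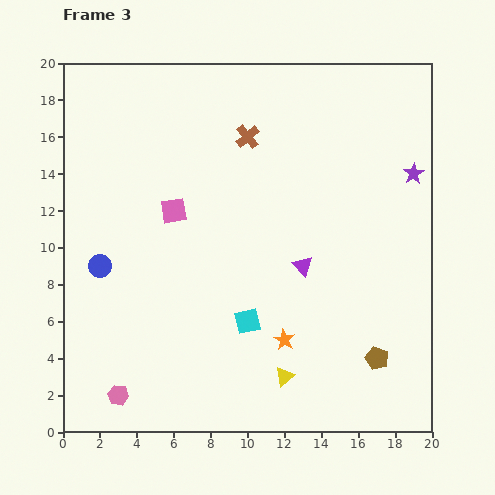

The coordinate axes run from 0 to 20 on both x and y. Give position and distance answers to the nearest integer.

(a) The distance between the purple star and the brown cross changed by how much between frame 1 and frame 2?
-6

Distance in frame 1: 10. Distance in frame 2: 4.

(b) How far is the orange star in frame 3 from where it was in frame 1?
2

The orange star moved from (12, 7) to (12, 5), a distance of √(0² + 2²) ≈ 2.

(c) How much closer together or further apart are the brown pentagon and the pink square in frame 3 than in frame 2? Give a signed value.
+5

Distance in frame 2: 9. Distance in frame 3: 14.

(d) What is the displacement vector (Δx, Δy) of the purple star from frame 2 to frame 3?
(6, -1)

The purple star was at (13, 15) in frame 2 and (19, 14) in frame 3.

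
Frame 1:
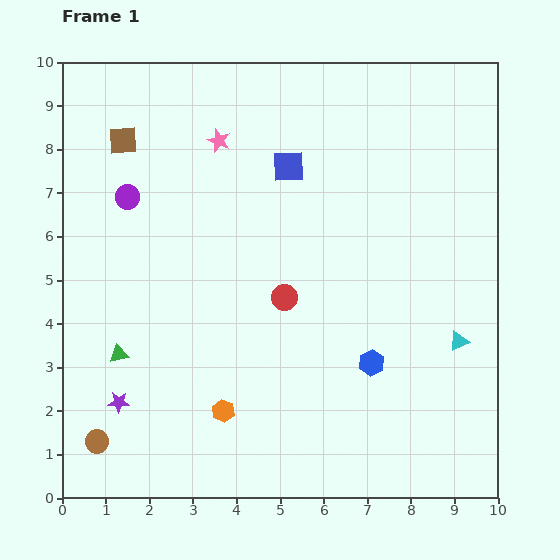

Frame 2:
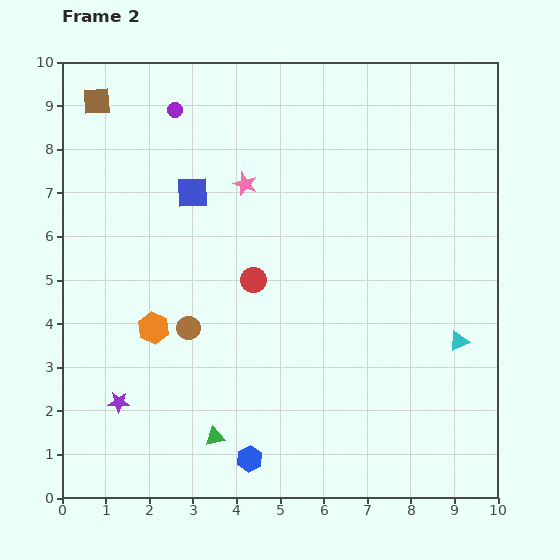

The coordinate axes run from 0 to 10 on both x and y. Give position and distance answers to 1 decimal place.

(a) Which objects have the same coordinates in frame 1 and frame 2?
the cyan triangle, the purple star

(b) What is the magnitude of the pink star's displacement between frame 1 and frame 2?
1.2

The pink star moved from (3.6, 8.2) to (4.2, 7.2), a distance of √(0.6² + 1.0²) ≈ 1.2.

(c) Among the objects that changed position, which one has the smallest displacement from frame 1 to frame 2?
the red circle

(moved 0.8)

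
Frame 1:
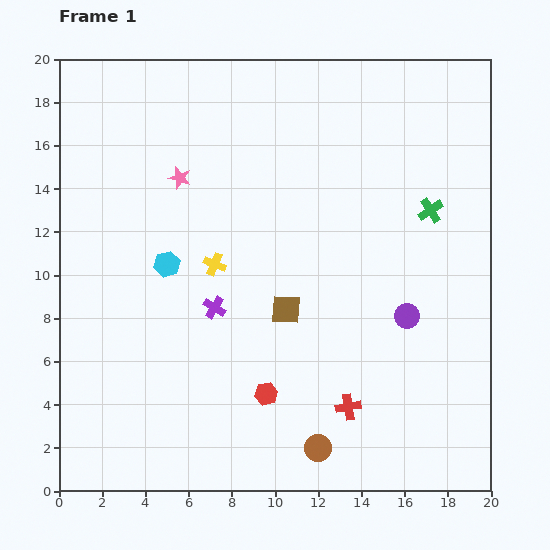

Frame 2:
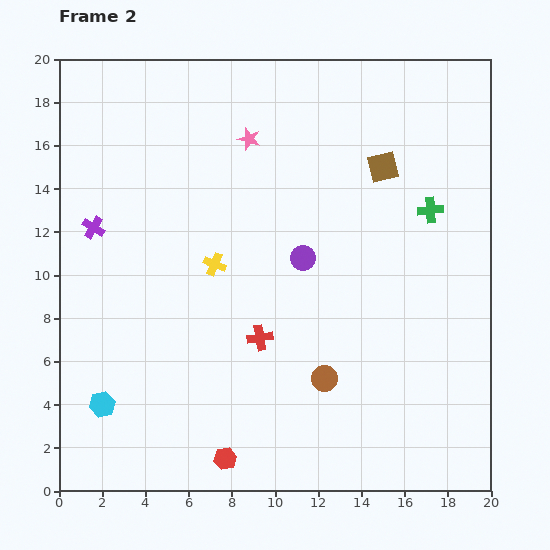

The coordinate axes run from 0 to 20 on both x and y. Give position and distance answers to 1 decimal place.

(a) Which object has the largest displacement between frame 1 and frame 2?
the brown square

(moved 8.0; next 7.2)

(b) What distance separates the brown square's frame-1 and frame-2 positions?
8.0

The brown square moved from (10.5, 8.4) to (15.0, 15.0), a distance of √(4.5² + 6.6²) ≈ 8.0.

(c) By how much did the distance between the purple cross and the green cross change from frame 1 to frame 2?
+4.6

Distance in frame 1: 11.0. Distance in frame 2: 15.6.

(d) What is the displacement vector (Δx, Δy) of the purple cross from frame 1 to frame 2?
(-5.6, 3.7)

The purple cross was at (7.2, 8.5) in frame 1 and (1.6, 12.2) in frame 2.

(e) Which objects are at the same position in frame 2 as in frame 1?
the yellow cross, the green cross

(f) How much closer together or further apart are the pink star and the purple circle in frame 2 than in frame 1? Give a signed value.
-6.3

Distance in frame 1: 12.3. Distance in frame 2: 6.0.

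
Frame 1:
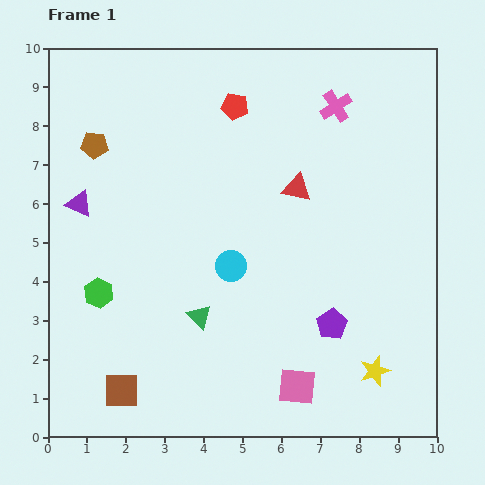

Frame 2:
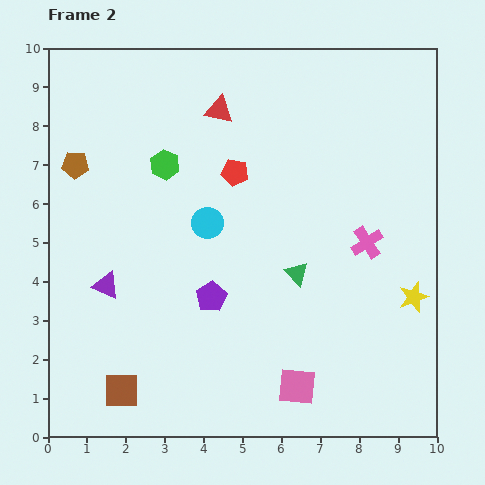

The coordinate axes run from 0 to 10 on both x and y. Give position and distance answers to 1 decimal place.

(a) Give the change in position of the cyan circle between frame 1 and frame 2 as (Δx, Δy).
(-0.6, 1.1)

The cyan circle was at (4.7, 4.4) in frame 1 and (4.1, 5.5) in frame 2.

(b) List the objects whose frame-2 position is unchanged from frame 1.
the brown square, the pink square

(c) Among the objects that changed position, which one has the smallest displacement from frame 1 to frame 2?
the brown pentagon

(moved 0.7)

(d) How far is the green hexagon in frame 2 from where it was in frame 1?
3.7

The green hexagon moved from (1.3, 3.7) to (3.0, 7.0), a distance of √(1.7² + 3.3²) ≈ 3.7.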